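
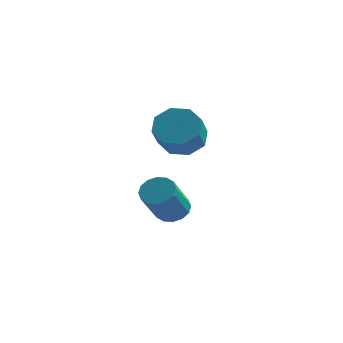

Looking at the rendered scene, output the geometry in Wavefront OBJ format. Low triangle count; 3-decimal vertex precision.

v -1.119 2.826 1.158
v -0.297 3.302 1.439
v 0.04 2.15 2.403
v -0.781 1.674 2.122
v -0.897 3.483 1.865
v -0.56 2.331 2.829
v -1.627 3.279 1.876
v -1.29 2.127 2.841
v -2.059 2.81 1.467
v -1.722 1.658 2.432
v -1.94 2.35 0.877
v -1.603 1.198 1.841
v -1.34 2.169 0.451
v -1.003 1.017 1.415
v -0.61 2.373 0.439
v -0.273 1.221 1.404
v -0.178 2.842 0.848
v 0.159 1.69 1.813
v -1.98 3.648 -3.081
v -1.218 3.579 -3.167
v -1.178 2.223 -1.725
v -1.94 2.292 -1.639
v -1.266 3.867 -2.895
v -1.225 2.511 -1.453
v -1.505 4.096 -2.673
v -1.464 2.74 -1.231
v -1.871 4.205 -2.561
v -1.831 2.849 -1.118
v -2.267 4.165 -2.587
v -2.226 2.809 -1.145
v -2.586 3.986 -2.746
v -2.545 2.63 -1.304
v -2.742 3.717 -2.995
v -2.702 2.361 -1.553
v -2.695 3.429 -3.267
v -2.654 2.073 -1.825
v -2.456 3.2 -3.489
v -2.415 1.844 -2.047
v -2.089 3.091 -3.602
v -2.049 1.735 -2.159
v -1.694 3.131 -3.575
v -1.653 1.775 -2.133
v -1.375 3.31 -3.416
v -1.334 1.954 -1.974
f 2 1 5
f 2 5 3
f 3 5 6
f 3 6 4
f 5 1 7
f 5 7 6
f 6 7 8
f 6 8 4
f 7 1 9
f 7 9 8
f 8 9 10
f 8 10 4
f 9 1 11
f 9 11 10
f 10 11 12
f 10 12 4
f 11 1 13
f 11 13 12
f 12 13 14
f 12 14 4
f 13 1 15
f 13 15 14
f 14 15 16
f 14 16 4
f 15 1 17
f 15 17 16
f 16 17 18
f 16 18 4
f 17 1 2
f 17 2 18
f 18 2 3
f 18 3 4
f 20 19 23
f 20 23 21
f 21 23 24
f 21 24 22
f 23 19 25
f 23 25 24
f 24 25 26
f 24 26 22
f 25 19 27
f 25 27 26
f 26 27 28
f 26 28 22
f 27 19 29
f 27 29 28
f 28 29 30
f 28 30 22
f 29 19 31
f 29 31 30
f 30 31 32
f 30 32 22
f 31 19 33
f 31 33 32
f 32 33 34
f 32 34 22
f 33 19 35
f 33 35 34
f 34 35 36
f 34 36 22
f 35 19 37
f 35 37 36
f 36 37 38
f 36 38 22
f 37 19 39
f 37 39 38
f 38 39 40
f 38 40 22
f 39 19 41
f 39 41 40
f 40 41 42
f 40 42 22
f 41 19 43
f 41 43 42
f 42 43 44
f 42 44 22
f 43 19 20
f 43 20 44
f 44 20 21
f 44 21 22



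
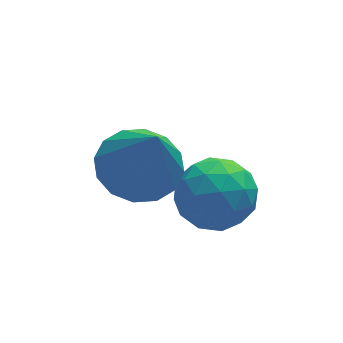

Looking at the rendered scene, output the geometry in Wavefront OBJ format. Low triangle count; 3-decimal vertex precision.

v -1.241 -1.883 -0.031
v -0.67 -1.883 0.587
v -0.79 -3.097 -0.447
v -0.219 -3.097 0.171
v -1.037 -3.172 0.353
v -1.315 -2.422 0.611
v -0.145 -2.558 -0.471
v -0.423 -1.808 -0.213
v 0.007 -2.3 0.315
v -0.544 -2.68 0.825
v -0.916 -2.3 -0.685
v -1.467 -2.68 -0.175
v -0.995 -1.776 0.315
v -0.465 -3.204 -0.175
v -0.946 -3.248 -0.067
v -0.61 -3.248 0.296
v -1.374 -2.093 0.329
v -1.039 -2.093 0.692
v -1.254 -2.851 0.554
v -0.421 -2.887 -0.552
v -0.086 -2.887 -0.189
v -0.85 -1.732 -0.156
v -0.514 -1.732 0.207
v -0.206 -2.129 -0.414
v -0.261 -2.021 0.518
v 0.004 -2.735 0.273
v 0.048 -2.419 -0.104
v -0.116 -1.977 0.048
v -0.585 -2.245 0.818
v -0.32 -2.959 0.573
v -0.801 -3.003 0.68
v -0.965 -2.561 0.831
v -0.187 -2.49 0.658
v -1.14 -2.021 -0.433
v -0.875 -2.735 -0.678
v -0.495 -2.419 -0.691
v -0.659 -1.977 -0.54
v -1.464 -2.245 -0.133
v -1.199 -2.959 -0.378
v -1.344 -3.003 0.092
v -1.508 -2.561 0.244
v -1.273 -2.49 -0.518
v -2.038 -1.946 0.801
v -1.376 -1.447 0.987
v -1.902 -2.714 2.379
v -1.729 -1.224 1.125
v -2.165 -1.195 1.177
v -2.567 -1.367 1.129
v -2.827 -1.694 0.992
v -2.876 -2.089 0.804
v -2.701 -2.446 0.616
v -2.348 -2.668 0.477
v -1.912 -2.698 0.425
v -1.51 -2.526 0.473
v -1.249 -2.198 0.61
v -1.2 -1.804 0.798
f 1 38 17
f 38 12 41
f 17 41 6
f 38 41 17
f 1 17 13
f 17 6 18
f 13 18 2
f 17 18 13
f 1 13 22
f 13 2 23
f 22 23 8
f 13 23 22
f 1 22 34
f 22 8 37
f 34 37 11
f 22 37 34
f 1 34 38
f 34 11 42
f 38 42 12
f 34 42 38
f 2 18 29
f 18 6 32
f 29 32 10
f 18 32 29
f 6 41 19
f 41 12 40
f 19 40 5
f 41 40 19
f 12 42 39
f 42 11 35
f 39 35 3
f 42 35 39
f 11 37 36
f 37 8 24
f 36 24 7
f 37 24 36
f 8 23 28
f 23 2 25
f 28 25 9
f 23 25 28
f 4 30 16
f 30 10 31
f 16 31 5
f 30 31 16
f 4 16 14
f 16 5 15
f 14 15 3
f 16 15 14
f 4 14 21
f 14 3 20
f 21 20 7
f 14 20 21
f 4 21 26
f 21 7 27
f 26 27 9
f 21 27 26
f 4 26 30
f 26 9 33
f 30 33 10
f 26 33 30
f 5 31 19
f 31 10 32
f 19 32 6
f 31 32 19
f 3 15 39
f 15 5 40
f 39 40 12
f 15 40 39
f 7 20 36
f 20 3 35
f 36 35 11
f 20 35 36
f 9 27 28
f 27 7 24
f 28 24 8
f 27 24 28
f 10 33 29
f 33 9 25
f 29 25 2
f 33 25 29
f 44 43 46
f 44 46 45
f 46 43 47
f 46 47 45
f 47 43 48
f 47 48 45
f 48 43 49
f 48 49 45
f 49 43 50
f 49 50 45
f 50 43 51
f 50 51 45
f 51 43 52
f 51 52 45
f 52 43 53
f 52 53 45
f 53 43 54
f 53 54 45
f 54 43 55
f 54 55 45
f 55 43 56
f 55 56 45
f 56 43 44
f 56 44 45



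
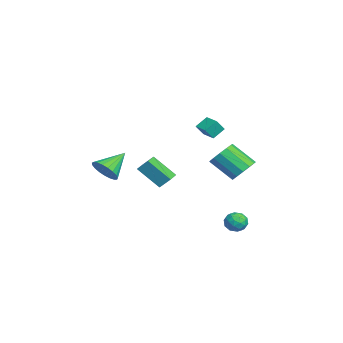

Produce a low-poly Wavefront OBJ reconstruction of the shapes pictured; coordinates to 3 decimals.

v -1.918 4.622 -1.519
v -1.132 4.914 -0.823
v -1.836 3.43 0.595
v -2.622 3.138 -0.101
v -1.617 5.268 -0.694
v -2.322 3.784 0.724
v -2.198 5.416 -0.827
v -2.903 3.932 0.591
v -2.69 5.312 -1.18
v -3.394 3.829 0.238
v -2.937 4.99 -1.641
v -3.641 3.506 -0.223
v -2.86 4.55 -2.062
v -3.564 3.066 -0.644
v -2.484 4.133 -2.312
v -3.188 2.649 -0.894
v -1.928 3.872 -2.309
v -2.633 2.388 -0.892
v -1.369 3.848 -2.056
v -2.074 2.364 -0.638
v -0.984 4.071 -1.632
v -1.689 2.587 -0.214
v -0.896 4.468 -1.172
v -1.6 2.984 0.246
v 0.654 1.764 2.804
v 0.255 2.5 3.455
v 1.645 2.325 2.776
v 1.247 3.061 3.427
v 0.973 1.239 3.593
v 0.575 1.975 4.244
v 1.965 1.8 3.565
v 1.566 2.536 4.216
v -2.188 -4.534 -1.432
v -1.253 -4.03 -1.146
v -3.292 -3.166 -0.228
v -1.375 -3.798 -1.521
v -1.637 -3.694 -1.88
v -1.995 -3.735 -2.163
v -2.386 -3.914 -2.318
v -2.743 -4.2 -2.321
v -3.004 -4.544 -2.169
v -3.124 -4.886 -1.89
v -3.082 -5.167 -1.532
v -2.885 -5.339 -1.157
v -2.568 -5.371 -0.828
v -2.185 -5.259 -0.605
v -1.803 -5.021 -0.524
v -1.487 -4.699 -0.6
v -1.292 -4.349 -0.82
v -1.622 -2.049 -0.682
v -1.369 -1.351 0.102
v -1.055 -0.617 -2.139
v -0.802 0.081 -1.355
v -0.538 -2.461 -0.665
v -0.285 -1.763 0.119
v 0.029 -1.029 -2.122
v 0.282 -0.331 -1.338
v 3.805 4.083 -3.18
v 4.254 4.147 -3.876
v 3.066 3.113 -3.744
v 3.515 3.177 -4.44
v 3.86 2.868 -3.751
v 4.317 3.467 -3.402
v 3.003 3.793 -4.218
v 3.46 4.392 -3.869
v 3.758 3.967 -4.518
v 4.287 3.395 -4.229
v 3.033 3.865 -3.391
v 3.562 3.293 -3.102
v 4.095 4.2 -3.478
v 3.225 3.06 -4.142
v 3.428 2.878 -3.736
v 3.692 2.916 -4.146
v 4.131 3.801 -3.2
v 4.395 3.838 -3.609
v 4.163 3.087 -3.535
v 2.925 3.422 -4.011
v 3.189 3.459 -4.42
v 3.628 4.344 -3.474
v 3.892 4.382 -3.884
v 3.157 4.173 -4.085
v 4.067 4.132 -4.265
v 3.632 3.561 -4.597
v 3.332 3.924 -4.466
v 3.601 4.276 -4.261
v 4.378 3.796 -4.095
v 3.943 3.226 -4.427
v 4.146 3.044 -4.021
v 4.415 3.397 -3.816
v 4.087 3.69 -4.472
v 3.377 4.034 -3.193
v 2.942 3.464 -3.525
v 2.905 3.863 -3.804
v 3.174 4.216 -3.599
v 3.688 3.699 -3.023
v 3.253 3.128 -3.355
v 3.719 2.984 -3.359
v 3.988 3.336 -3.154
v 3.233 3.57 -3.148
f 2 1 5
f 2 5 3
f 3 5 6
f 3 6 4
f 5 1 7
f 5 7 6
f 6 7 8
f 6 8 4
f 7 1 9
f 7 9 8
f 8 9 10
f 8 10 4
f 9 1 11
f 9 11 10
f 10 11 12
f 10 12 4
f 11 1 13
f 11 13 12
f 12 13 14
f 12 14 4
f 13 1 15
f 13 15 14
f 14 15 16
f 14 16 4
f 15 1 17
f 15 17 16
f 16 17 18
f 16 18 4
f 17 1 19
f 17 19 18
f 18 19 20
f 18 20 4
f 19 1 21
f 19 21 20
f 20 21 22
f 20 22 4
f 21 1 23
f 21 23 22
f 22 23 24
f 22 24 4
f 23 1 2
f 23 2 24
f 24 2 3
f 24 3 4
f 26 28 25
f 29 26 25
f 25 28 27
f 27 29 25
f 26 32 28
f 30 26 29
f 30 32 26
f 28 32 27
f 31 29 27
f 27 32 31
f 31 30 29
f 32 30 31
f 34 33 36
f 34 36 35
f 36 33 37
f 36 37 35
f 37 33 38
f 37 38 35
f 38 33 39
f 38 39 35
f 39 33 40
f 39 40 35
f 40 33 41
f 40 41 35
f 41 33 42
f 41 42 35
f 42 33 43
f 42 43 35
f 43 33 44
f 43 44 35
f 44 33 45
f 44 45 35
f 45 33 46
f 45 46 35
f 46 33 47
f 46 47 35
f 47 33 48
f 47 48 35
f 48 33 49
f 48 49 35
f 49 33 34
f 49 34 35
f 51 53 50
f 54 51 50
f 50 53 52
f 52 54 50
f 51 57 53
f 55 51 54
f 55 57 51
f 53 57 52
f 56 54 52
f 52 57 56
f 56 55 54
f 57 55 56
f 58 95 74
f 95 69 98
f 74 98 63
f 95 98 74
f 58 74 70
f 74 63 75
f 70 75 59
f 74 75 70
f 58 70 79
f 70 59 80
f 79 80 65
f 70 80 79
f 58 79 91
f 79 65 94
f 91 94 68
f 79 94 91
f 58 91 95
f 91 68 99
f 95 99 69
f 91 99 95
f 59 75 86
f 75 63 89
f 86 89 67
f 75 89 86
f 63 98 76
f 98 69 97
f 76 97 62
f 98 97 76
f 69 99 96
f 99 68 92
f 96 92 60
f 99 92 96
f 68 94 93
f 94 65 81
f 93 81 64
f 94 81 93
f 65 80 85
f 80 59 82
f 85 82 66
f 80 82 85
f 61 87 73
f 87 67 88
f 73 88 62
f 87 88 73
f 61 73 71
f 73 62 72
f 71 72 60
f 73 72 71
f 61 71 78
f 71 60 77
f 78 77 64
f 71 77 78
f 61 78 83
f 78 64 84
f 83 84 66
f 78 84 83
f 61 83 87
f 83 66 90
f 87 90 67
f 83 90 87
f 62 88 76
f 88 67 89
f 76 89 63
f 88 89 76
f 60 72 96
f 72 62 97
f 96 97 69
f 72 97 96
f 64 77 93
f 77 60 92
f 93 92 68
f 77 92 93
f 66 84 85
f 84 64 81
f 85 81 65
f 84 81 85
f 67 90 86
f 90 66 82
f 86 82 59
f 90 82 86



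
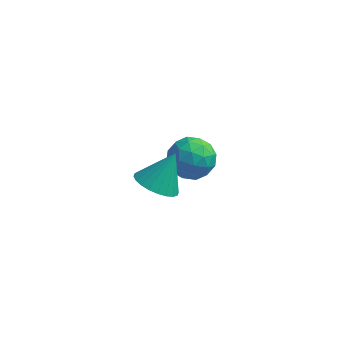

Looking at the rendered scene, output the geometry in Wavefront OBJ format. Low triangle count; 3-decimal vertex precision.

v 0.43 3.212 -2.1
v 0.807 2.563 -2.806
v -0.027 1.917 -1.154
v 0.35 1.268 -1.86
v 0.99 1.856 -1.307
v 1.273 2.656 -1.892
v -0.493 1.824 -2.068
v -0.21 2.624 -2.653
v 0.236 1.705 -2.787
v 1.153 1.725 -2.316
v -0.373 2.755 -1.644
v 0.544 2.775 -1.173
v 0.659 3.001 -2.536
v 0.121 1.479 -1.424
v 0.498 1.825 -1.099
v 0.719 1.443 -1.514
v 0.933 3.056 -1.998
v 1.154 2.674 -2.414
v 1.262 2.259 -1.532
v -0.374 1.806 -1.546
v -0.153 1.424 -1.962
v 0.061 3.037 -2.446
v 0.282 2.655 -2.861
v -0.482 2.221 -2.428
v 0.545 2.115 -2.94
v 0.276 1.354 -2.384
v -0.219 1.681 -2.506
v -0.053 2.151 -2.85
v 1.084 2.127 -2.663
v 0.815 1.366 -2.107
v 1.191 1.711 -1.782
v 1.357 2.182 -2.126
v 0.748 1.623 -2.652
v -0.035 3.114 -1.853
v -0.304 2.353 -1.297
v -0.577 2.298 -1.834
v -0.411 2.769 -2.178
v 0.504 3.126 -1.576
v 0.235 2.365 -1.02
v 0.833 2.329 -1.11
v 0.999 2.799 -1.454
v 0.032 2.857 -1.308
v 0.319 -2.254 1.163
v 0.685 -1.623 0.637
v 0.821 -1.486 2.437
v 0.363 -1.492 0.686
v 0.034 -1.478 0.807
v -0.252 -1.582 0.983
v -0.451 -1.789 1.186
v -0.533 -2.066 1.385
v -0.485 -2.372 1.551
v -0.314 -2.66 1.658
v -0.048 -2.886 1.689
v 0.275 -3.016 1.64
v 0.604 -3.03 1.519
v 0.89 -2.926 1.344
v 1.089 -2.72 1.141
v 1.17 -2.443 0.941
v 1.122 -2.137 0.775
v 0.952 -1.849 0.669
f 1 38 17
f 38 12 41
f 17 41 6
f 38 41 17
f 1 17 13
f 17 6 18
f 13 18 2
f 17 18 13
f 1 13 22
f 13 2 23
f 22 23 8
f 13 23 22
f 1 22 34
f 22 8 37
f 34 37 11
f 22 37 34
f 1 34 38
f 34 11 42
f 38 42 12
f 34 42 38
f 2 18 29
f 18 6 32
f 29 32 10
f 18 32 29
f 6 41 19
f 41 12 40
f 19 40 5
f 41 40 19
f 12 42 39
f 42 11 35
f 39 35 3
f 42 35 39
f 11 37 36
f 37 8 24
f 36 24 7
f 37 24 36
f 8 23 28
f 23 2 25
f 28 25 9
f 23 25 28
f 4 30 16
f 30 10 31
f 16 31 5
f 30 31 16
f 4 16 14
f 16 5 15
f 14 15 3
f 16 15 14
f 4 14 21
f 14 3 20
f 21 20 7
f 14 20 21
f 4 21 26
f 21 7 27
f 26 27 9
f 21 27 26
f 4 26 30
f 26 9 33
f 30 33 10
f 26 33 30
f 5 31 19
f 31 10 32
f 19 32 6
f 31 32 19
f 3 15 39
f 15 5 40
f 39 40 12
f 15 40 39
f 7 20 36
f 20 3 35
f 36 35 11
f 20 35 36
f 9 27 28
f 27 7 24
f 28 24 8
f 27 24 28
f 10 33 29
f 33 9 25
f 29 25 2
f 33 25 29
f 44 43 46
f 44 46 45
f 46 43 47
f 46 47 45
f 47 43 48
f 47 48 45
f 48 43 49
f 48 49 45
f 49 43 50
f 49 50 45
f 50 43 51
f 50 51 45
f 51 43 52
f 51 52 45
f 52 43 53
f 52 53 45
f 53 43 54
f 53 54 45
f 54 43 55
f 54 55 45
f 55 43 56
f 55 56 45
f 56 43 57
f 56 57 45
f 57 43 58
f 57 58 45
f 58 43 59
f 58 59 45
f 59 43 60
f 59 60 45
f 60 43 44
f 60 44 45



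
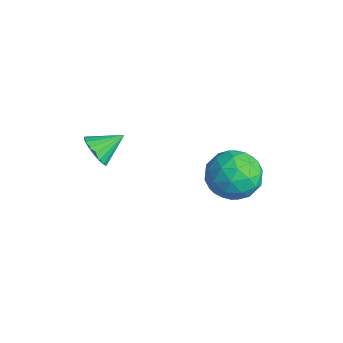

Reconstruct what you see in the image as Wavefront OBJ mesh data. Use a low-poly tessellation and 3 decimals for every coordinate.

v 2.608 1.101 -2.472
v 3.124 1.643 -3.435
v 4.276 1.337 -1.445
v 4.792 1.879 -2.408
v 3.894 2.439 -1.802
v 2.863 2.293 -2.436
v 4.537 0.687 -2.444
v 3.506 0.541 -3.078
v 4.316 1.387 -3.417
v 3.919 2.47 -3.021
v 3.481 0.51 -1.859
v 3.084 1.593 -1.463
v 2.719 1.352 -3.044
v 4.681 1.628 -1.836
v 4.153 1.958 -1.48
v 4.456 2.276 -2.046
v 2.566 1.734 -2.457
v 2.869 2.052 -3.023
v 3.322 2.52 -2.063
v 4.531 0.928 -1.857
v 4.834 1.246 -2.423
v 2.944 0.704 -2.834
v 3.247 1.022 -3.4
v 4.078 0.46 -2.817
v 3.723 1.52 -3.599
v 4.704 1.658 -2.996
v 4.554 0.957 -3.017
v 3.948 0.872 -3.39
v 3.49 2.156 -3.366
v 4.471 2.295 -2.762
v 3.943 2.624 -2.406
v 3.337 2.538 -2.779
v 4.191 2.006 -3.356
v 2.929 0.685 -2.118
v 3.91 0.824 -1.514
v 4.063 0.442 -2.101
v 3.457 0.356 -2.474
v 2.696 1.322 -1.884
v 3.677 1.46 -1.281
v 3.452 2.108 -1.49
v 2.846 2.023 -1.863
v 3.209 0.974 -1.524
v 1.73 -3.436 -0.535
v 2.296 -3.75 -0.101
v 1.87 -2.284 0.115
v 2.47 -3.619 -0.371
v 2.497 -3.451 -0.674
v 2.373 -3.28 -0.949
v 2.121 -3.141 -1.142
v 1.791 -3.059 -1.215
v 1.45 -3.052 -1.154
v 1.164 -3.121 -0.97
v 0.99 -3.253 -0.7
v 0.962 -3.42 -0.397
v 1.087 -3.591 -0.122
v 1.339 -3.731 0.072
v 1.668 -3.813 0.145
v 2.01 -3.819 0.083
f 1 38 17
f 38 12 41
f 17 41 6
f 38 41 17
f 1 17 13
f 17 6 18
f 13 18 2
f 17 18 13
f 1 13 22
f 13 2 23
f 22 23 8
f 13 23 22
f 1 22 34
f 22 8 37
f 34 37 11
f 22 37 34
f 1 34 38
f 34 11 42
f 38 42 12
f 34 42 38
f 2 18 29
f 18 6 32
f 29 32 10
f 18 32 29
f 6 41 19
f 41 12 40
f 19 40 5
f 41 40 19
f 12 42 39
f 42 11 35
f 39 35 3
f 42 35 39
f 11 37 36
f 37 8 24
f 36 24 7
f 37 24 36
f 8 23 28
f 23 2 25
f 28 25 9
f 23 25 28
f 4 30 16
f 30 10 31
f 16 31 5
f 30 31 16
f 4 16 14
f 16 5 15
f 14 15 3
f 16 15 14
f 4 14 21
f 14 3 20
f 21 20 7
f 14 20 21
f 4 21 26
f 21 7 27
f 26 27 9
f 21 27 26
f 4 26 30
f 26 9 33
f 30 33 10
f 26 33 30
f 5 31 19
f 31 10 32
f 19 32 6
f 31 32 19
f 3 15 39
f 15 5 40
f 39 40 12
f 15 40 39
f 7 20 36
f 20 3 35
f 36 35 11
f 20 35 36
f 9 27 28
f 27 7 24
f 28 24 8
f 27 24 28
f 10 33 29
f 33 9 25
f 29 25 2
f 33 25 29
f 44 43 46
f 44 46 45
f 46 43 47
f 46 47 45
f 47 43 48
f 47 48 45
f 48 43 49
f 48 49 45
f 49 43 50
f 49 50 45
f 50 43 51
f 50 51 45
f 51 43 52
f 51 52 45
f 52 43 53
f 52 53 45
f 53 43 54
f 53 54 45
f 54 43 55
f 54 55 45
f 55 43 56
f 55 56 45
f 56 43 57
f 56 57 45
f 57 43 58
f 57 58 45
f 58 43 44
f 58 44 45



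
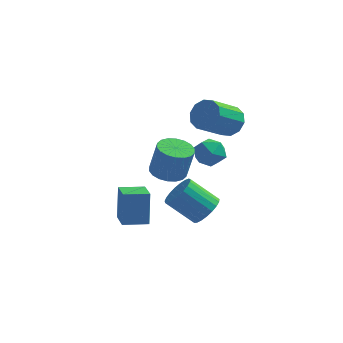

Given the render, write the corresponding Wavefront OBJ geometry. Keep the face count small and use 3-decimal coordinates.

v 1.972 -1.3 -1.022
v 2.546 -0.892 -0.355
v 1.062 -0.871 0.909
v 0.488 -1.28 0.242
v 2.391 -0.569 -0.542
v 0.907 -0.549 0.722
v 2.164 -0.373 -0.812
v 0.68 -0.353 0.453
v 1.904 -0.337 -1.118
v 0.42 -0.317 0.147
v 1.656 -0.468 -1.407
v 0.171 -0.448 -0.143
v 1.462 -0.743 -1.63
v -0.022 -0.722 -0.366
v 1.356 -1.114 -1.748
v -0.128 -1.093 -0.484
v 1.357 -1.517 -1.74
v -0.127 -1.497 -0.476
v 1.465 -1.883 -1.609
v -0.02 -1.862 -0.344
v 1.66 -2.148 -1.375
v 0.175 -2.127 -0.111
v 1.909 -2.266 -1.081
v 0.424 -2.246 0.183
v 2.169 -2.218 -0.777
v 0.684 -2.197 0.488
v 2.395 -2.011 -0.515
v 0.911 -1.99 0.75
v 2.548 -1.68 -0.34
v 1.063 -1.66 0.924
v 2.601 -1.285 -0.284
v 1.117 -1.264 0.98
v -2.319 -1.612 -2.536
v -2.397 -0.998 -0.666
v -2.918 -0.22 -3.018
v -2.996 0.394 -1.148
v -1.024 -1.094 -2.652
v -1.102 -0.48 -0.782
v -1.623 0.298 -3.134
v -1.701 0.912 -1.264
v 0.165 -2.081 2.173
v 1.019 -1.685 1.982
v 1.428 -1.704 3.776
v 0.575 -2.099 3.967
v 0.768 -1.345 2.043
v 1.177 -1.363 3.837
v 0.397 -1.15 2.13
v 0.807 -1.169 3.924
v -0.019 -1.14 2.225
v 0.391 -1.159 4.019
v -0.399 -1.316 2.31
v 0.011 -1.335 4.104
v -0.667 -1.643 2.368
v -0.258 -1.662 4.161
v -0.77 -2.058 2.387
v -0.361 -2.076 4.181
v -0.688 -2.476 2.364
v -0.279 -2.495 4.158
v -0.437 -2.817 2.303
v -0.028 -2.835 4.097
v -0.067 -3.011 2.216
v 0.343 -3.03 4.01
v 0.349 -3.021 2.121
v 0.759 -3.04 3.915
v 0.729 -2.845 2.036
v 1.139 -2.864 3.83
v 0.998 -2.518 1.979
v 1.407 -2.537 3.772
v 1.101 -2.104 1.959
v 1.51 -2.122 3.753
v 0.952 0.375 2.434
v 1.569 0.919 1.923
v 2.111 -0.619 2.777
v 2.728 -0.075 2.266
v 2.364 0.258 3.098
v 1.648 0.872 2.886
v 2.032 -0.572 1.814
v 1.316 0.042 1.602
v 2.236 0.333 1.54
v 2.441 0.846 2.334
v 1.239 -0.546 2.366
v 1.444 -0.033 3.16
v 2.417 2.392 3.347
v 3.135 2.423 3.998
v 2.102 1.079 5.203
v 1.383 1.048 4.553
v 2.741 2.852 4.137
v 1.708 1.508 5.343
v 2.222 3.105 3.975
v 1.189 1.761 5.181
v 1.778 3.086 3.573
v 0.745 1.742 4.779
v 1.577 2.802 3.085
v 0.544 1.458 4.291
v 1.698 2.361 2.697
v 0.665 1.017 3.902
v 2.092 1.932 2.557
v 1.059 0.588 3.763
v 2.611 1.679 2.719
v 1.578 0.335 3.925
v 3.055 1.698 3.121
v 2.022 0.354 4.327
v 3.256 1.982 3.609
v 2.223 0.638 4.815
f 2 1 5
f 2 5 3
f 3 5 6
f 3 6 4
f 5 1 7
f 5 7 6
f 6 7 8
f 6 8 4
f 7 1 9
f 7 9 8
f 8 9 10
f 8 10 4
f 9 1 11
f 9 11 10
f 10 11 12
f 10 12 4
f 11 1 13
f 11 13 12
f 12 13 14
f 12 14 4
f 13 1 15
f 13 15 14
f 14 15 16
f 14 16 4
f 15 1 17
f 15 17 16
f 16 17 18
f 16 18 4
f 17 1 19
f 17 19 18
f 18 19 20
f 18 20 4
f 19 1 21
f 19 21 20
f 20 21 22
f 20 22 4
f 21 1 23
f 21 23 22
f 22 23 24
f 22 24 4
f 23 1 25
f 23 25 24
f 24 25 26
f 24 26 4
f 25 1 27
f 25 27 26
f 26 27 28
f 26 28 4
f 27 1 29
f 27 29 28
f 28 29 30
f 28 30 4
f 29 1 31
f 29 31 30
f 30 31 32
f 30 32 4
f 31 1 2
f 31 2 32
f 32 2 3
f 32 3 4
f 34 36 33
f 37 34 33
f 33 36 35
f 35 37 33
f 34 40 36
f 38 34 37
f 38 40 34
f 36 40 35
f 39 37 35
f 35 40 39
f 39 38 37
f 40 38 39
f 42 41 45
f 42 45 43
f 43 45 46
f 43 46 44
f 45 41 47
f 45 47 46
f 46 47 48
f 46 48 44
f 47 41 49
f 47 49 48
f 48 49 50
f 48 50 44
f 49 41 51
f 49 51 50
f 50 51 52
f 50 52 44
f 51 41 53
f 51 53 52
f 52 53 54
f 52 54 44
f 53 41 55
f 53 55 54
f 54 55 56
f 54 56 44
f 55 41 57
f 55 57 56
f 56 57 58
f 56 58 44
f 57 41 59
f 57 59 58
f 58 59 60
f 58 60 44
f 59 41 61
f 59 61 60
f 60 61 62
f 60 62 44
f 61 41 63
f 61 63 62
f 62 63 64
f 62 64 44
f 63 41 65
f 63 65 64
f 64 65 66
f 64 66 44
f 65 41 67
f 65 67 66
f 66 67 68
f 66 68 44
f 67 41 69
f 67 69 68
f 68 69 70
f 68 70 44
f 69 41 42
f 69 42 70
f 70 42 43
f 70 43 44
f 71 82 76
f 71 76 72
f 71 72 78
f 71 78 81
f 71 81 82
f 72 76 80
f 76 82 75
f 82 81 73
f 81 78 77
f 78 72 79
f 74 80 75
f 74 75 73
f 74 73 77
f 74 77 79
f 74 79 80
f 75 80 76
f 73 75 82
f 77 73 81
f 79 77 78
f 80 79 72
f 84 83 87
f 84 87 85
f 85 87 88
f 85 88 86
f 87 83 89
f 87 89 88
f 88 89 90
f 88 90 86
f 89 83 91
f 89 91 90
f 90 91 92
f 90 92 86
f 91 83 93
f 91 93 92
f 92 93 94
f 92 94 86
f 93 83 95
f 93 95 94
f 94 95 96
f 94 96 86
f 95 83 97
f 95 97 96
f 96 97 98
f 96 98 86
f 97 83 99
f 97 99 98
f 98 99 100
f 98 100 86
f 99 83 101
f 99 101 100
f 100 101 102
f 100 102 86
f 101 83 103
f 101 103 102
f 102 103 104
f 102 104 86
f 103 83 84
f 103 84 104
f 104 84 85
f 104 85 86



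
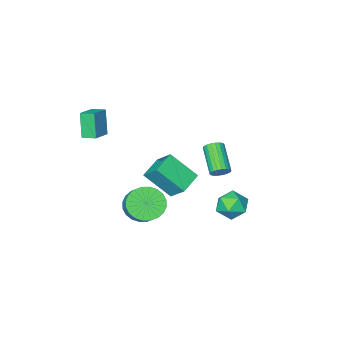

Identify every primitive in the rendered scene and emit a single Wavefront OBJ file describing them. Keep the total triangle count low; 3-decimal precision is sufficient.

v 2.08 1.337 1.074
v 1.953 2.321 2.018
v 1.193 2.47 -0.227
v 1.066 3.454 0.717
v 3.274 1.846 0.703
v 3.147 2.83 1.647
v 2.387 2.979 -0.598
v 2.26 3.963 0.346
v 1.348 -1.128 -4.355
v 2.208 -0.893 -4.982
v 2.592 0.023 -4.112
v 1.732 -0.212 -3.485
v 1.917 -0.624 -5.136
v 2.301 0.292 -4.267
v 1.539 -0.432 -5.172
v 1.923 0.484 -4.302
v 1.132 -0.346 -5.083
v 1.516 0.57 -4.213
v 0.758 -0.379 -4.883
v 1.142 0.537 -4.013
v 0.474 -0.526 -4.603
v 0.858 0.39 -3.733
v 0.323 -0.764 -4.285
v 0.707 0.151 -3.415
v 0.328 -1.058 -3.978
v 0.712 -0.143 -3.108
v 0.488 -1.363 -3.728
v 0.872 -0.447 -2.858
v 0.779 -1.632 -3.573
v 1.163 -0.716 -2.704
v 1.157 -1.824 -3.538
v 1.541 -0.908 -2.668
v 1.564 -1.91 -3.627
v 1.948 -0.994 -2.757
v 1.938 -1.877 -3.827
v 2.322 -0.961 -2.957
v 2.222 -1.73 -4.107
v 2.606 -0.814 -3.237
v 2.373 -1.491 -4.425
v 2.757 -0.576 -3.555
v 2.368 -1.197 -4.732
v 2.752 -0.282 -3.862
v -1.117 3.405 -3.729
v -0.633 2.707 -3.266
v -2.327 3.213 -2.754
v -1.843 2.515 -2.291
v -1.548 3.434 -2.224
v -0.8 3.552 -2.826
v -2.16 2.368 -3.194
v -1.412 2.486 -3.796
v -1.278 2.066 -2.935
v -0.9 2.725 -2.336
v -2.06 3.195 -3.684
v -1.682 3.854 -3.085
v 2.339 -4.278 -0.061
v 2.059 -4.838 1.433
v 1.902 -3.572 0.122
v 1.622 -4.132 1.616
v 3.398 -3.728 0.344
v 3.118 -4.288 1.838
v 2.961 -3.022 0.527
v 2.681 -3.582 2.021
v -2.908 0.001 -2.849
v -2.417 0.036 -2.523
v -3.002 -1.406 -1.486
v -3.492 -1.441 -1.811
v -2.57 0.185 -2.402
v -3.154 -1.257 -1.364
v -2.781 0.303 -2.358
v -3.365 -1.139 -1.321
v -3.014 0.368 -2.399
v -3.598 -1.074 -1.361
v -3.228 0.369 -2.517
v -3.813 -1.073 -1.48
v -3.388 0.307 -2.693
v -3.972 -1.135 -1.656
v -3.464 0.192 -2.896
v -4.048 -1.25 -1.859
v -3.444 0.044 -3.091
v -4.029 -1.398 -2.054
v -3.331 -0.111 -3.244
v -3.916 -1.553 -2.206
v -3.145 -0.247 -3.328
v -3.73 -1.689 -2.291
v -2.918 -0.341 -3.33
v -3.503 -1.783 -2.292
v -2.69 -0.375 -3.248
v -3.274 -1.817 -2.211
v -2.498 -0.344 -3.097
v -3.083 -1.786 -2.06
v -2.378 -0.253 -2.903
v -2.963 -1.695 -1.866
v -2.349 -0.119 -2.7
v -2.934 -1.561 -1.663
f 2 4 1
f 5 2 1
f 1 4 3
f 3 5 1
f 2 8 4
f 6 2 5
f 6 8 2
f 4 8 3
f 7 5 3
f 3 8 7
f 7 6 5
f 8 6 7
f 10 9 13
f 10 13 11
f 11 13 14
f 11 14 12
f 13 9 15
f 13 15 14
f 14 15 16
f 14 16 12
f 15 9 17
f 15 17 16
f 16 17 18
f 16 18 12
f 17 9 19
f 17 19 18
f 18 19 20
f 18 20 12
f 19 9 21
f 19 21 20
f 20 21 22
f 20 22 12
f 21 9 23
f 21 23 22
f 22 23 24
f 22 24 12
f 23 9 25
f 23 25 24
f 24 25 26
f 24 26 12
f 25 9 27
f 25 27 26
f 26 27 28
f 26 28 12
f 27 9 29
f 27 29 28
f 28 29 30
f 28 30 12
f 29 9 31
f 29 31 30
f 30 31 32
f 30 32 12
f 31 9 33
f 31 33 32
f 32 33 34
f 32 34 12
f 33 9 35
f 33 35 34
f 34 35 36
f 34 36 12
f 35 9 37
f 35 37 36
f 36 37 38
f 36 38 12
f 37 9 39
f 37 39 38
f 38 39 40
f 38 40 12
f 39 9 41
f 39 41 40
f 40 41 42
f 40 42 12
f 41 9 10
f 41 10 42
f 42 10 11
f 42 11 12
f 43 54 48
f 43 48 44
f 43 44 50
f 43 50 53
f 43 53 54
f 44 48 52
f 48 54 47
f 54 53 45
f 53 50 49
f 50 44 51
f 46 52 47
f 46 47 45
f 46 45 49
f 46 49 51
f 46 51 52
f 47 52 48
f 45 47 54
f 49 45 53
f 51 49 50
f 52 51 44
f 56 58 55
f 59 56 55
f 55 58 57
f 57 59 55
f 56 62 58
f 60 56 59
f 60 62 56
f 58 62 57
f 61 59 57
f 57 62 61
f 61 60 59
f 62 60 61
f 64 63 67
f 64 67 65
f 65 67 68
f 65 68 66
f 67 63 69
f 67 69 68
f 68 69 70
f 68 70 66
f 69 63 71
f 69 71 70
f 70 71 72
f 70 72 66
f 71 63 73
f 71 73 72
f 72 73 74
f 72 74 66
f 73 63 75
f 73 75 74
f 74 75 76
f 74 76 66
f 75 63 77
f 75 77 76
f 76 77 78
f 76 78 66
f 77 63 79
f 77 79 78
f 78 79 80
f 78 80 66
f 79 63 81
f 79 81 80
f 80 81 82
f 80 82 66
f 81 63 83
f 81 83 82
f 82 83 84
f 82 84 66
f 83 63 85
f 83 85 84
f 84 85 86
f 84 86 66
f 85 63 87
f 85 87 86
f 86 87 88
f 86 88 66
f 87 63 89
f 87 89 88
f 88 89 90
f 88 90 66
f 89 63 91
f 89 91 90
f 90 91 92
f 90 92 66
f 91 63 93
f 91 93 92
f 92 93 94
f 92 94 66
f 93 63 64
f 93 64 94
f 94 64 65
f 94 65 66



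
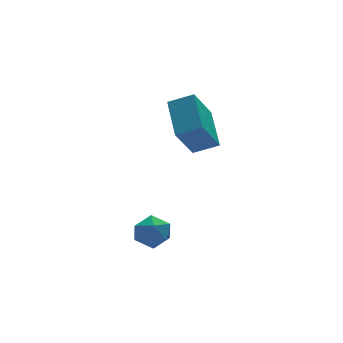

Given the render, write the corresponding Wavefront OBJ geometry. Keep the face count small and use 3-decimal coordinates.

v -2.224 1.719 -3.997
v -1.849 1.774 -3.429
v -2.811 0.906 -3.531
v -2.436 0.961 -2.963
v -2.869 1.461 -3.137
v -2.506 1.963 -3.425
v -2.154 0.717 -3.535
v -1.791 1.219 -3.823
v -1.806 1.155 -3.143
v -2.247 1.615 -2.897
v -2.413 1.065 -4.063
v -2.854 1.525 -3.817
v -0.368 1.907 0.474
v -0.021 3.302 1.221
v -1.129 2.293 0.105
v -0.782 3.688 0.853
v 0.442 2.352 -0.733
v 0.789 3.747 0.015
v -0.319 2.738 -1.101
v 0.028 4.133 -0.354
f 1 12 6
f 1 6 2
f 1 2 8
f 1 8 11
f 1 11 12
f 2 6 10
f 6 12 5
f 12 11 3
f 11 8 7
f 8 2 9
f 4 10 5
f 4 5 3
f 4 3 7
f 4 7 9
f 4 9 10
f 5 10 6
f 3 5 12
f 7 3 11
f 9 7 8
f 10 9 2
f 14 16 13
f 17 14 13
f 13 16 15
f 15 17 13
f 14 20 16
f 18 14 17
f 18 20 14
f 16 20 15
f 19 17 15
f 15 20 19
f 19 18 17
f 20 18 19



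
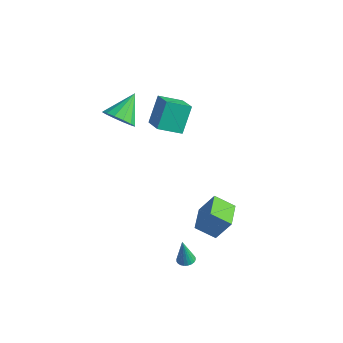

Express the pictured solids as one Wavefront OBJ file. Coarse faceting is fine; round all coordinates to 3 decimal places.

v -3.365 -1.505 2.395
v -2.384 -1.264 2.257
v -3.575 -0.015 3.505
v -2.642 -1.013 1.871
v -3.094 -0.894 1.625
v -3.618 -0.939 1.586
v -4.075 -1.135 1.764
v -4.341 -1.431 2.11
v -4.346 -1.747 2.534
v -4.088 -1.998 2.92
v -3.636 -2.117 3.166
v -3.112 -2.072 3.205
v -2.655 -1.875 3.027
v -2.388 -1.58 2.68
v 3.644 -3.744 -3.513
v 4.142 -3.652 -3.452
v 3.476 -3.856 -1.967
v 4.068 -3.467 -3.447
v 3.929 -3.325 -3.452
v 3.747 -3.246 -3.466
v 3.549 -3.244 -3.488
v 3.365 -3.317 -3.513
v 3.225 -3.455 -3.538
v 3.148 -3.638 -3.56
v 3.147 -3.836 -3.574
v 3.221 -4.021 -3.58
v 3.36 -4.163 -3.575
v 3.542 -4.241 -3.561
v 3.74 -4.244 -3.539
v 3.923 -4.171 -3.514
v 4.064 -4.033 -3.488
v 4.141 -3.85 -3.467
v 3.064 -0.47 -2.942
v 2.116 -1.085 -2.241
v 3.707 0.039 -1.627
v 2.759 -0.576 -0.926
v 3.981 -1.804 -2.874
v 3.033 -2.419 -2.173
v 4.624 -1.295 -1.559
v 3.676 -1.91 -0.858
v -1.903 -0.049 1.474
v -2.189 1.005 2.942
v -3.218 0.647 0.717
v -3.505 1.701 2.185
v -1.015 0.999 0.895
v -1.302 2.053 2.363
v -2.331 1.695 0.138
v -2.617 2.749 1.606
f 2 1 4
f 2 4 3
f 4 1 5
f 4 5 3
f 5 1 6
f 5 6 3
f 6 1 7
f 6 7 3
f 7 1 8
f 7 8 3
f 8 1 9
f 8 9 3
f 9 1 10
f 9 10 3
f 10 1 11
f 10 11 3
f 11 1 12
f 11 12 3
f 12 1 13
f 12 13 3
f 13 1 14
f 13 14 3
f 14 1 2
f 14 2 3
f 16 15 18
f 16 18 17
f 18 15 19
f 18 19 17
f 19 15 20
f 19 20 17
f 20 15 21
f 20 21 17
f 21 15 22
f 21 22 17
f 22 15 23
f 22 23 17
f 23 15 24
f 23 24 17
f 24 15 25
f 24 25 17
f 25 15 26
f 25 26 17
f 26 15 27
f 26 27 17
f 27 15 28
f 27 28 17
f 28 15 29
f 28 29 17
f 29 15 30
f 29 30 17
f 30 15 31
f 30 31 17
f 31 15 32
f 31 32 17
f 32 15 16
f 32 16 17
f 34 36 33
f 37 34 33
f 33 36 35
f 35 37 33
f 34 40 36
f 38 34 37
f 38 40 34
f 36 40 35
f 39 37 35
f 35 40 39
f 39 38 37
f 40 38 39
f 42 44 41
f 45 42 41
f 41 44 43
f 43 45 41
f 42 48 44
f 46 42 45
f 46 48 42
f 44 48 43
f 47 45 43
f 43 48 47
f 47 46 45
f 48 46 47



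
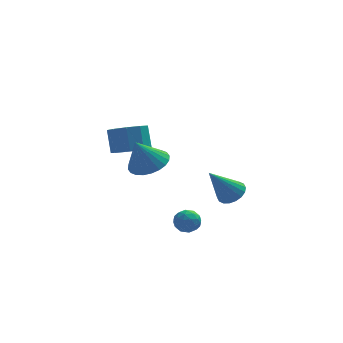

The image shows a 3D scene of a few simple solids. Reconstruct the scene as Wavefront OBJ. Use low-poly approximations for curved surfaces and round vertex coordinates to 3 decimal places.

v -1.299 -1.91 -2.829
v -0.649 -2.209 -2.814
v -1.731 -2.871 -3.306
v -1.081 -3.17 -3.291
v -1.433 -3.049 -2.68
v -1.166 -2.455 -2.386
v -1.214 -2.625 -3.734
v -0.947 -2.031 -3.44
v -0.597 -2.65 -3.374
v -0.732 -2.913 -2.723
v -1.648 -2.167 -3.397
v -1.783 -2.43 -2.746
v -0.936 -1.975 -2.78
v -1.444 -3.105 -3.34
v -1.65 -3.034 -2.981
v -1.269 -3.21 -2.973
v -1.24 -2.12 -2.528
v -0.858 -2.295 -2.519
v -1.318 -2.79 -2.441
v -1.522 -2.785 -3.601
v -1.14 -2.96 -3.592
v -1.111 -1.87 -3.147
v -0.73 -2.046 -3.139
v -1.062 -2.29 -3.679
v -0.524 -2.41 -3.1
v -0.777 -2.975 -3.381
v -0.856 -2.655 -3.641
v -0.699 -2.305 -3.468
v -0.603 -2.564 -2.717
v -0.857 -3.13 -2.998
v -1.063 -3.059 -2.639
v -0.907 -2.709 -2.465
v -0.572 -2.824 -3.046
v -1.523 -1.95 -3.122
v -1.777 -2.516 -3.403
v -1.473 -2.371 -3.655
v -1.317 -2.021 -3.481
v -1.603 -2.105 -2.739
v -1.856 -2.67 -3.02
v -1.681 -2.775 -2.652
v -1.524 -2.425 -2.479
v -1.808 -2.256 -3.074
v -3.531 1.608 -0.379
v -2.598 2.002 -0.499
v -2.735 2.705 0.739
v -3.669 2.312 0.859
v -3.073 2.421 -0.79
v -3.211 3.125 0.447
v -3.763 2.46 -0.889
v -3.9 3.164 0.348
v -4.344 2.101 -0.749
v -4.481 2.804 0.488
v -4.545 1.511 -0.436
v -4.682 2.214 0.801
v -4.272 0.966 -0.096
v -4.409 1.67 1.141
v -3.652 0.722 0.112
v -3.789 1.426 1.349
v -2.976 0.893 0.09
v -3.113 1.596 1.327
v -2.559 1.398 -0.151
v -2.697 2.102 1.086
v 0.893 -2.481 -1.249
v 1.547 -2.632 -0.852
v -0.233 -2.999 0.409
v 1.492 -2.296 -0.785
v 1.318 -1.997 -0.809
v 1.06 -1.793 -0.921
v 0.768 -1.726 -1.098
v 0.502 -1.808 -1.304
v 0.313 -2.024 -1.5
v 0.239 -2.33 -1.646
v 0.294 -2.666 -1.713
v 0.468 -2.965 -1.689
v 0.726 -3.169 -1.577
v 1.017 -3.236 -1.4
v 1.284 -3.154 -1.194
v 1.473 -2.938 -0.998
v -3.078 -3.791 1.66
v -2.178 -4.189 1.966
v -3.702 -4.069 3.14
v -2.128 -3.801 2.059
v -2.223 -3.412 2.092
v -2.448 -3.08 2.059
v -2.769 -2.857 1.966
v -3.137 -2.776 1.826
v -3.495 -2.85 1.66
v -3.791 -3.067 1.495
v -3.977 -3.394 1.355
v -4.027 -3.781 1.261
v -3.932 -4.17 1.228
v -3.707 -4.502 1.261
v -3.386 -4.725 1.354
v -3.019 -4.806 1.495
v -2.66 -4.733 1.66
v -2.364 -4.516 1.825
f 1 38 17
f 38 12 41
f 17 41 6
f 38 41 17
f 1 17 13
f 17 6 18
f 13 18 2
f 17 18 13
f 1 13 22
f 13 2 23
f 22 23 8
f 13 23 22
f 1 22 34
f 22 8 37
f 34 37 11
f 22 37 34
f 1 34 38
f 34 11 42
f 38 42 12
f 34 42 38
f 2 18 29
f 18 6 32
f 29 32 10
f 18 32 29
f 6 41 19
f 41 12 40
f 19 40 5
f 41 40 19
f 12 42 39
f 42 11 35
f 39 35 3
f 42 35 39
f 11 37 36
f 37 8 24
f 36 24 7
f 37 24 36
f 8 23 28
f 23 2 25
f 28 25 9
f 23 25 28
f 4 30 16
f 30 10 31
f 16 31 5
f 30 31 16
f 4 16 14
f 16 5 15
f 14 15 3
f 16 15 14
f 4 14 21
f 14 3 20
f 21 20 7
f 14 20 21
f 4 21 26
f 21 7 27
f 26 27 9
f 21 27 26
f 4 26 30
f 26 9 33
f 30 33 10
f 26 33 30
f 5 31 19
f 31 10 32
f 19 32 6
f 31 32 19
f 3 15 39
f 15 5 40
f 39 40 12
f 15 40 39
f 7 20 36
f 20 3 35
f 36 35 11
f 20 35 36
f 9 27 28
f 27 7 24
f 28 24 8
f 27 24 28
f 10 33 29
f 33 9 25
f 29 25 2
f 33 25 29
f 44 43 47
f 44 47 45
f 45 47 48
f 45 48 46
f 47 43 49
f 47 49 48
f 48 49 50
f 48 50 46
f 49 43 51
f 49 51 50
f 50 51 52
f 50 52 46
f 51 43 53
f 51 53 52
f 52 53 54
f 52 54 46
f 53 43 55
f 53 55 54
f 54 55 56
f 54 56 46
f 55 43 57
f 55 57 56
f 56 57 58
f 56 58 46
f 57 43 59
f 57 59 58
f 58 59 60
f 58 60 46
f 59 43 61
f 59 61 60
f 60 61 62
f 60 62 46
f 61 43 44
f 61 44 62
f 62 44 45
f 62 45 46
f 64 63 66
f 64 66 65
f 66 63 67
f 66 67 65
f 67 63 68
f 67 68 65
f 68 63 69
f 68 69 65
f 69 63 70
f 69 70 65
f 70 63 71
f 70 71 65
f 71 63 72
f 71 72 65
f 72 63 73
f 72 73 65
f 73 63 74
f 73 74 65
f 74 63 75
f 74 75 65
f 75 63 76
f 75 76 65
f 76 63 77
f 76 77 65
f 77 63 78
f 77 78 65
f 78 63 64
f 78 64 65
f 80 79 82
f 80 82 81
f 82 79 83
f 82 83 81
f 83 79 84
f 83 84 81
f 84 79 85
f 84 85 81
f 85 79 86
f 85 86 81
f 86 79 87
f 86 87 81
f 87 79 88
f 87 88 81
f 88 79 89
f 88 89 81
f 89 79 90
f 89 90 81
f 90 79 91
f 90 91 81
f 91 79 92
f 91 92 81
f 92 79 93
f 92 93 81
f 93 79 94
f 93 94 81
f 94 79 95
f 94 95 81
f 95 79 96
f 95 96 81
f 96 79 80
f 96 80 81



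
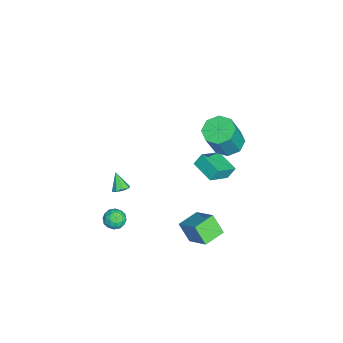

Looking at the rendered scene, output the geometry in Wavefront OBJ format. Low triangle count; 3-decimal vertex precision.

v 2.26 1.096 -3.638
v 3.349 2.124 -2.586
v 1.24 2.029 -3.494
v 2.328 3.057 -2.442
v 2.712 1.763 -4.758
v 3.8 2.791 -3.706
v 1.691 2.696 -4.614
v 2.78 3.724 -3.562
v 0.165 3.676 2.462
v 0.842 4.405 2.359
v 1.672 3.913 4.314
v 0.995 3.184 4.418
v 0.199 4.648 2.693
v 1.028 4.156 4.648
v -0.465 4.323 2.892
v 0.365 3.831 4.848
v -0.759 3.618 2.84
v 0.07 3.126 4.795
v -0.512 2.947 2.566
v 0.318 2.455 4.521
v 0.132 2.704 2.232
v 0.961 2.212 4.187
v 0.795 3.029 2.032
v 1.625 2.537 3.988
v 1.09 3.734 2.085
v 1.919 3.242 4.04
v 3.276 -1.816 -2.31
v 3.629 -2.108 -2.873
v 2.771 -2.852 -2.087
v 3.124 -3.144 -2.65
v 3.49 -2.942 -2.057
v 3.803 -2.302 -2.195
v 2.597 -2.658 -2.765
v 2.91 -2.018 -2.903
v 3.209 -2.629 -3.154
v 3.761 -2.804 -2.716
v 2.639 -2.156 -2.244
v 3.191 -2.331 -1.806
v 3.497 -1.871 -2.611
v 2.903 -3.089 -2.349
v 3.119 -2.97 -2.001
v 3.326 -3.142 -2.331
v 3.599 -1.985 -2.213
v 3.806 -2.157 -2.543
v 3.725 -2.647 -2.064
v 2.594 -2.803 -2.417
v 2.801 -2.975 -2.747
v 3.074 -1.818 -2.629
v 3.281 -1.99 -2.959
v 2.675 -2.313 -2.896
v 3.458 -2.349 -3.107
v 3.161 -2.958 -2.976
v 2.851 -2.673 -3.043
v 3.035 -2.296 -3.124
v 3.782 -2.452 -2.85
v 3.485 -3.061 -2.719
v 3.701 -2.942 -2.371
v 3.884 -2.566 -2.452
v 3.535 -2.758 -3.015
v 2.915 -1.899 -2.241
v 2.618 -2.508 -2.11
v 2.516 -2.394 -2.508
v 2.699 -2.018 -2.589
v 3.239 -2.002 -1.984
v 2.942 -2.611 -1.853
v 3.365 -2.664 -1.836
v 3.549 -2.287 -1.917
v 2.865 -2.202 -1.945
v -1.571 1.577 -1.741
v -1.778 2.021 -0.998
v -2.71 2.507 -2.614
v -2.916 2.952 -1.871
v -0.444 2.648 -2.069
v -0.65 3.093 -1.326
v -1.582 3.579 -2.942
v -1.789 4.023 -2.199
v -0.548 -2.618 -3.666
v -0.134 -2.396 -3.343
v -1.132 -3.002 -2.654
v -0.455 -2.112 -3.42
v -0.831 -2.124 -3.641
v -1.041 -2.425 -3.877
v -0.962 -2.839 -3.989
v -0.64 -3.123 -3.912
v -0.265 -3.112 -3.69
v -0.055 -2.81 -3.455
f 2 4 1
f 5 2 1
f 1 4 3
f 3 5 1
f 2 8 4
f 6 2 5
f 6 8 2
f 4 8 3
f 7 5 3
f 3 8 7
f 7 6 5
f 8 6 7
f 10 9 13
f 10 13 11
f 11 13 14
f 11 14 12
f 13 9 15
f 13 15 14
f 14 15 16
f 14 16 12
f 15 9 17
f 15 17 16
f 16 17 18
f 16 18 12
f 17 9 19
f 17 19 18
f 18 19 20
f 18 20 12
f 19 9 21
f 19 21 20
f 20 21 22
f 20 22 12
f 21 9 23
f 21 23 22
f 22 23 24
f 22 24 12
f 23 9 25
f 23 25 24
f 24 25 26
f 24 26 12
f 25 9 10
f 25 10 26
f 26 10 11
f 26 11 12
f 27 64 43
f 64 38 67
f 43 67 32
f 64 67 43
f 27 43 39
f 43 32 44
f 39 44 28
f 43 44 39
f 27 39 48
f 39 28 49
f 48 49 34
f 39 49 48
f 27 48 60
f 48 34 63
f 60 63 37
f 48 63 60
f 27 60 64
f 60 37 68
f 64 68 38
f 60 68 64
f 28 44 55
f 44 32 58
f 55 58 36
f 44 58 55
f 32 67 45
f 67 38 66
f 45 66 31
f 67 66 45
f 38 68 65
f 68 37 61
f 65 61 29
f 68 61 65
f 37 63 62
f 63 34 50
f 62 50 33
f 63 50 62
f 34 49 54
f 49 28 51
f 54 51 35
f 49 51 54
f 30 56 42
f 56 36 57
f 42 57 31
f 56 57 42
f 30 42 40
f 42 31 41
f 40 41 29
f 42 41 40
f 30 40 47
f 40 29 46
f 47 46 33
f 40 46 47
f 30 47 52
f 47 33 53
f 52 53 35
f 47 53 52
f 30 52 56
f 52 35 59
f 56 59 36
f 52 59 56
f 31 57 45
f 57 36 58
f 45 58 32
f 57 58 45
f 29 41 65
f 41 31 66
f 65 66 38
f 41 66 65
f 33 46 62
f 46 29 61
f 62 61 37
f 46 61 62
f 35 53 54
f 53 33 50
f 54 50 34
f 53 50 54
f 36 59 55
f 59 35 51
f 55 51 28
f 59 51 55
f 70 72 69
f 73 70 69
f 69 72 71
f 71 73 69
f 70 76 72
f 74 70 73
f 74 76 70
f 72 76 71
f 75 73 71
f 71 76 75
f 75 74 73
f 76 74 75
f 78 77 80
f 78 80 79
f 80 77 81
f 80 81 79
f 81 77 82
f 81 82 79
f 82 77 83
f 82 83 79
f 83 77 84
f 83 84 79
f 84 77 85
f 84 85 79
f 85 77 86
f 85 86 79
f 86 77 78
f 86 78 79



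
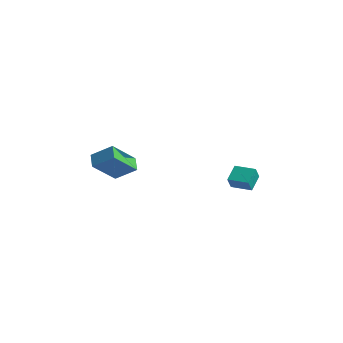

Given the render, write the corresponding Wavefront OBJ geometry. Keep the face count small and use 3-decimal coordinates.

v -3.666 -4.091 3.699
v -2.624 -3.595 4.475
v -3.361 -2.705 2.405
v -2.32 -2.209 3.181
v -3.08 -4.631 3.259
v -2.039 -4.135 4.035
v -2.776 -3.245 1.965
v -1.734 -2.749 2.741
v 0.091 2.316 0.694
v -0.152 3.239 1.297
v -0.029 2.776 -0.059
v -0.272 3.699 0.545
v 1.252 2.621 0.695
v 1.009 3.544 1.299
v 1.132 3.081 -0.057
v 0.889 4.004 0.546
f 2 4 1
f 5 2 1
f 1 4 3
f 3 5 1
f 2 8 4
f 6 2 5
f 6 8 2
f 4 8 3
f 7 5 3
f 3 8 7
f 7 6 5
f 8 6 7
f 10 12 9
f 13 10 9
f 9 12 11
f 11 13 9
f 10 16 12
f 14 10 13
f 14 16 10
f 12 16 11
f 15 13 11
f 11 16 15
f 15 14 13
f 16 14 15



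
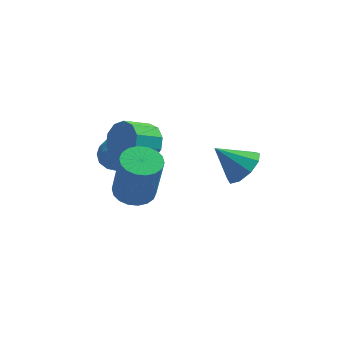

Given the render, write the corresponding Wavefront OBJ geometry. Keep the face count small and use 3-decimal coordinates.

v -2.009 2.318 0.984
v -1.494 2.927 0.948
v -1.306 1.673 0.112
v -0.791 2.282 0.076
v -0.835 1.835 0.736
v -1.27 2.234 1.276
v -1.53 2.366 -0.216
v -1.965 2.765 0.324
v -1.198 2.957 0.207
v -0.768 2.629 0.795
v -2.032 1.971 0.265
v -1.602 1.643 0.853
v -1.813 2.679 1.043
v -0.987 1.921 0.017
v -1.013 1.658 0.405
v -0.71 2.016 0.384
v -1.681 2.272 1.235
v -1.378 2.63 1.214
v -0.992 1.988 1.09
v -1.422 1.97 -0.154
v -1.119 2.328 -0.175
v -2.09 2.584 0.676
v -1.787 2.942 0.655
v -1.808 2.612 -0.03
v -1.336 3.055 0.586
v -0.923 2.676 0.073
v -1.358 2.725 -0.098
v -1.613 2.96 0.219
v -1.084 2.862 0.932
v -0.671 2.483 0.419
v -0.697 2.22 0.807
v -0.952 2.454 1.124
v -0.91 2.88 0.496
v -2.129 2.117 0.641
v -1.716 1.738 0.128
v -1.848 2.146 -0.064
v -2.103 2.38 0.253
v -1.877 1.924 0.987
v -1.464 1.545 0.474
v -1.187 1.64 0.841
v -1.442 1.875 1.158
v -1.89 1.72 0.564
v 3.29 3.514 -0.993
v 3.872 3.855 -0.382
v 2.17 3.586 0.033
v 3.606 4.317 -0.704
v 3.193 4.403 -1.161
v 2.825 4.073 -1.54
v 2.674 3.482 -1.662
v 2.812 2.905 -1.472
v 3.173 2.614 -1.057
v 3.589 2.743 -0.612
v 3.865 3.233 -0.346
v -0.492 -0.602 0.909
v 0.024 -1.184 0.722
v 0.348 -1.54 2.724
v -0.168 -0.958 2.911
v 0.232 -0.896 0.739
v 0.557 -1.252 2.742
v 0.297 -0.549 0.79
v 0.622 -0.905 2.793
v 0.206 -0.213 0.865
v 0.53 -0.569 2.868
v -0.024 0.046 0.948
v 0.3 -0.311 2.951
v -0.347 0.176 1.023
v -0.022 -0.18 3.026
v -0.698 0.153 1.076
v -0.374 -0.203 3.079
v -1.008 -0.02 1.096
v -0.684 -0.376 3.098
v -1.217 -0.308 1.078
v -0.892 -0.664 3.081
v -1.282 -0.655 1.027
v -0.957 -1.011 3.03
v -1.19 -0.991 0.952
v -0.866 -1.347 2.955
v -0.96 -1.249 0.869
v -0.636 -1.606 2.872
v -0.638 -1.38 0.794
v -0.313 -1.736 2.797
v -0.286 -1.357 0.741
v 0.038 -1.713 2.744
v -0.241 1.95 1.531
v 0.353 1.674 2.088
v -0.525 1.034 2.707
v -1.119 1.31 2.149
v 0.152 2.129 2.274
v -0.726 1.49 2.893
v -0.199 2.516 2.176
v -1.076 1.877 2.795
v -0.566 2.687 1.832
v -1.444 2.048 2.451
v -0.809 2.576 1.372
v -1.687 1.937 1.991
v -0.835 2.226 0.973
v -1.713 1.586 1.592
v -0.634 1.77 0.787
v -1.512 1.131 1.406
v -0.284 1.383 0.885
v -1.161 0.744 1.504
v 0.084 1.212 1.229
v -0.794 0.573 1.848
v 0.327 1.323 1.689
v -0.551 0.684 2.308
f 1 38 17
f 38 12 41
f 17 41 6
f 38 41 17
f 1 17 13
f 17 6 18
f 13 18 2
f 17 18 13
f 1 13 22
f 13 2 23
f 22 23 8
f 13 23 22
f 1 22 34
f 22 8 37
f 34 37 11
f 22 37 34
f 1 34 38
f 34 11 42
f 38 42 12
f 34 42 38
f 2 18 29
f 18 6 32
f 29 32 10
f 18 32 29
f 6 41 19
f 41 12 40
f 19 40 5
f 41 40 19
f 12 42 39
f 42 11 35
f 39 35 3
f 42 35 39
f 11 37 36
f 37 8 24
f 36 24 7
f 37 24 36
f 8 23 28
f 23 2 25
f 28 25 9
f 23 25 28
f 4 30 16
f 30 10 31
f 16 31 5
f 30 31 16
f 4 16 14
f 16 5 15
f 14 15 3
f 16 15 14
f 4 14 21
f 14 3 20
f 21 20 7
f 14 20 21
f 4 21 26
f 21 7 27
f 26 27 9
f 21 27 26
f 4 26 30
f 26 9 33
f 30 33 10
f 26 33 30
f 5 31 19
f 31 10 32
f 19 32 6
f 31 32 19
f 3 15 39
f 15 5 40
f 39 40 12
f 15 40 39
f 7 20 36
f 20 3 35
f 36 35 11
f 20 35 36
f 9 27 28
f 27 7 24
f 28 24 8
f 27 24 28
f 10 33 29
f 33 9 25
f 29 25 2
f 33 25 29
f 44 43 46
f 44 46 45
f 46 43 47
f 46 47 45
f 47 43 48
f 47 48 45
f 48 43 49
f 48 49 45
f 49 43 50
f 49 50 45
f 50 43 51
f 50 51 45
f 51 43 52
f 51 52 45
f 52 43 53
f 52 53 45
f 53 43 44
f 53 44 45
f 55 54 58
f 55 58 56
f 56 58 59
f 56 59 57
f 58 54 60
f 58 60 59
f 59 60 61
f 59 61 57
f 60 54 62
f 60 62 61
f 61 62 63
f 61 63 57
f 62 54 64
f 62 64 63
f 63 64 65
f 63 65 57
f 64 54 66
f 64 66 65
f 65 66 67
f 65 67 57
f 66 54 68
f 66 68 67
f 67 68 69
f 67 69 57
f 68 54 70
f 68 70 69
f 69 70 71
f 69 71 57
f 70 54 72
f 70 72 71
f 71 72 73
f 71 73 57
f 72 54 74
f 72 74 73
f 73 74 75
f 73 75 57
f 74 54 76
f 74 76 75
f 75 76 77
f 75 77 57
f 76 54 78
f 76 78 77
f 77 78 79
f 77 79 57
f 78 54 80
f 78 80 79
f 79 80 81
f 79 81 57
f 80 54 82
f 80 82 81
f 81 82 83
f 81 83 57
f 82 54 55
f 82 55 83
f 83 55 56
f 83 56 57
f 85 84 88
f 85 88 86
f 86 88 89
f 86 89 87
f 88 84 90
f 88 90 89
f 89 90 91
f 89 91 87
f 90 84 92
f 90 92 91
f 91 92 93
f 91 93 87
f 92 84 94
f 92 94 93
f 93 94 95
f 93 95 87
f 94 84 96
f 94 96 95
f 95 96 97
f 95 97 87
f 96 84 98
f 96 98 97
f 97 98 99
f 97 99 87
f 98 84 100
f 98 100 99
f 99 100 101
f 99 101 87
f 100 84 102
f 100 102 101
f 101 102 103
f 101 103 87
f 102 84 104
f 102 104 103
f 103 104 105
f 103 105 87
f 104 84 85
f 104 85 105
f 105 85 86
f 105 86 87



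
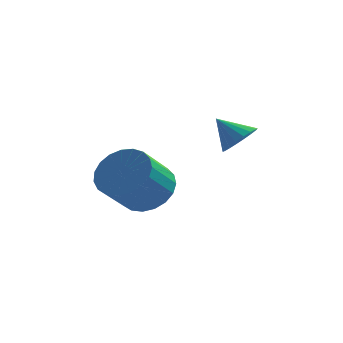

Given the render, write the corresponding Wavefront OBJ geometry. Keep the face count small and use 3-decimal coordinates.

v -1.065 -0.352 1.985
v -0.205 -0.778 2.009
v -0.714 -1.753 2.999
v -1.575 -1.328 2.975
v -0.17 -0.503 2.297
v -0.68 -1.479 3.287
v -0.29 -0.203 2.531
v -0.8 -1.178 3.521
v -0.544 0.071 2.671
v -1.054 -0.904 3.661
v -0.888 0.273 2.692
v -1.398 -0.703 3.682
v -1.263 0.366 2.591
v -1.772 -0.61 3.581
v -1.603 0.335 2.385
v -2.113 -0.641 3.375
v -1.851 0.185 2.11
v -2.361 -0.79 3.1
v -1.963 -0.058 1.813
v -2.472 -1.033 2.803
v -1.919 -0.351 1.546
v -2.429 -1.327 2.536
v -1.728 -0.645 1.355
v -2.238 -1.62 2.345
v -1.422 -0.888 1.273
v -1.932 -1.864 2.263
v -1.055 -1.039 1.314
v -1.564 -2.014 2.304
v -0.689 -1.071 1.471
v -1.199 -2.046 2.461
v -0.388 -0.978 1.717
v -0.898 -1.953 2.707
v 1.273 2.228 3.177
v 1.753 2.178 3.685
v 0.487 2.452 3.943
v 1.764 2.48 3.608
v 1.678 2.732 3.446
v 1.512 2.884 3.231
v 1.299 2.906 3.005
v 1.08 2.794 2.814
v 0.9 2.57 2.694
v 0.794 2.278 2.67
v 0.782 1.976 2.746
v 0.868 1.725 2.908
v 1.034 1.572 3.123
v 1.248 1.55 3.349
v 1.466 1.662 3.541
v 1.647 1.886 3.661
f 2 1 5
f 2 5 3
f 3 5 6
f 3 6 4
f 5 1 7
f 5 7 6
f 6 7 8
f 6 8 4
f 7 1 9
f 7 9 8
f 8 9 10
f 8 10 4
f 9 1 11
f 9 11 10
f 10 11 12
f 10 12 4
f 11 1 13
f 11 13 12
f 12 13 14
f 12 14 4
f 13 1 15
f 13 15 14
f 14 15 16
f 14 16 4
f 15 1 17
f 15 17 16
f 16 17 18
f 16 18 4
f 17 1 19
f 17 19 18
f 18 19 20
f 18 20 4
f 19 1 21
f 19 21 20
f 20 21 22
f 20 22 4
f 21 1 23
f 21 23 22
f 22 23 24
f 22 24 4
f 23 1 25
f 23 25 24
f 24 25 26
f 24 26 4
f 25 1 27
f 25 27 26
f 26 27 28
f 26 28 4
f 27 1 29
f 27 29 28
f 28 29 30
f 28 30 4
f 29 1 31
f 29 31 30
f 30 31 32
f 30 32 4
f 31 1 2
f 31 2 32
f 32 2 3
f 32 3 4
f 34 33 36
f 34 36 35
f 36 33 37
f 36 37 35
f 37 33 38
f 37 38 35
f 38 33 39
f 38 39 35
f 39 33 40
f 39 40 35
f 40 33 41
f 40 41 35
f 41 33 42
f 41 42 35
f 42 33 43
f 42 43 35
f 43 33 44
f 43 44 35
f 44 33 45
f 44 45 35
f 45 33 46
f 45 46 35
f 46 33 47
f 46 47 35
f 47 33 48
f 47 48 35
f 48 33 34
f 48 34 35



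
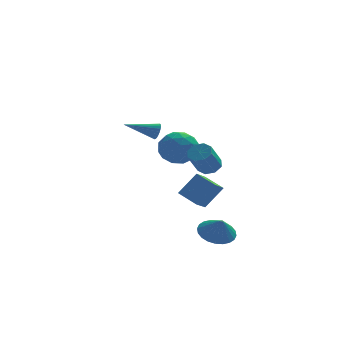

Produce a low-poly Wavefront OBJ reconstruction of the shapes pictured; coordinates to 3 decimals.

v -0.223 -3.294 3.235
v -0.071 -3.542 3.69
v -1.977 -3.286 3.825
v -0.052 -3.34 3.745
v -0.059 -3.13 3.722
v -0.09 -2.946 3.626
v -0.142 -2.814 3.469
v -0.207 -2.756 3.277
v -0.273 -2.78 3.079
v -0.333 -2.881 2.904
v -0.375 -3.046 2.78
v -0.395 -3.249 2.725
v -0.388 -3.458 2.748
v -0.356 -3.642 2.844
v -0.304 -3.774 3.001
v -0.24 -3.832 3.193
v -0.173 -3.809 3.391
v -0.114 -3.707 3.566
v 1.194 0.518 -0.139
v 2.31 0.261 0.214
v 0.49 -0.421 1.406
v 1.606 -0.678 1.759
v 1.21 0.453 1.8
v 1.645 1.033 0.845
v 1.155 -1.193 0.775
v 1.59 -0.613 -0.18
v 2.286 -0.796 0.779
v 2.32 0.221 1.412
v 0.48 -0.381 0.208
v 0.514 0.636 0.841
v 1.814 0.472 -0.098
v 0.986 -0.632 1.718
v 0.753 0.033 1.742
v 1.409 -0.118 1.949
v 1.423 0.925 0.273
v 2.079 0.774 0.481
v 1.432 0.887 1.412
v 0.721 -0.934 1.139
v 1.377 -1.085 1.347
v 1.391 -0.042 -0.329
v 2.047 -0.193 -0.122
v 1.368 -1.047 0.208
v 2.456 -0.301 0.442
v 2.042 -0.852 1.349
v 1.777 -1.155 0.771
v 2.033 -0.814 0.21
v 2.476 0.297 0.814
v 2.062 -0.254 1.722
v 1.829 0.41 1.746
v 2.085 0.751 1.185
v 2.462 -0.324 1.146
v 0.738 0.094 -0.102
v 0.324 -0.457 0.806
v 0.715 -0.911 0.435
v 0.971 -0.57 -0.126
v 0.758 0.692 0.271
v 0.344 0.141 1.178
v 0.767 0.654 1.41
v 1.023 0.995 0.849
v 0.338 0.164 0.474
v 2.691 -2.464 0.309
v 3.007 -1.998 0.758
v 2.325 -2.79 2.06
v 2.009 -3.256 1.611
v 2.507 -1.831 0.597
v 1.825 -2.623 1.9
v 2.115 -2.034 0.268
v 1.433 -2.826 1.571
v 2.06 -2.49 -0.037
v 1.378 -3.282 1.265
v 2.375 -2.93 -0.14
v 1.693 -3.722 1.162
v 2.875 -3.097 0.02
v 2.193 -3.889 1.323
v 3.267 -2.894 0.349
v 2.585 -3.686 1.652
v 3.322 -2.438 0.655
v 2.64 -3.23 1.957
v 2.961 -3.255 -4.325
v 3.593 -2.429 -4.031
v 3.159 -3.785 -3.255
v 3.216 -2.297 -3.896
v 2.801 -2.31 -3.826
v 2.41 -2.467 -3.832
v 2.103 -2.744 -3.913
v 1.927 -3.099 -4.057
v 1.908 -3.478 -4.241
v 2.05 -3.822 -4.438
v 2.33 -4.08 -4.618
v 2.707 -4.213 -4.753
v 3.122 -4.199 -4.823
v 3.513 -4.042 -4.817
v 3.82 -3.765 -4.736
v 3.996 -3.41 -4.593
v 4.015 -3.032 -4.408
v 3.873 -2.687 -4.211
v 2.632 4.492 -4.739
v 1.933 3.335 -4
v 3.727 4.701 -3.377
v 3.028 3.544 -2.638
v 3.532 3.576 -5.322
v 2.833 2.419 -4.583
v 4.627 3.785 -3.96
v 3.928 2.628 -3.221
f 2 1 4
f 2 4 3
f 4 1 5
f 4 5 3
f 5 1 6
f 5 6 3
f 6 1 7
f 6 7 3
f 7 1 8
f 7 8 3
f 8 1 9
f 8 9 3
f 9 1 10
f 9 10 3
f 10 1 11
f 10 11 3
f 11 1 12
f 11 12 3
f 12 1 13
f 12 13 3
f 13 1 14
f 13 14 3
f 14 1 15
f 14 15 3
f 15 1 16
f 15 16 3
f 16 1 17
f 16 17 3
f 17 1 18
f 17 18 3
f 18 1 2
f 18 2 3
f 19 56 35
f 56 30 59
f 35 59 24
f 56 59 35
f 19 35 31
f 35 24 36
f 31 36 20
f 35 36 31
f 19 31 40
f 31 20 41
f 40 41 26
f 31 41 40
f 19 40 52
f 40 26 55
f 52 55 29
f 40 55 52
f 19 52 56
f 52 29 60
f 56 60 30
f 52 60 56
f 20 36 47
f 36 24 50
f 47 50 28
f 36 50 47
f 24 59 37
f 59 30 58
f 37 58 23
f 59 58 37
f 30 60 57
f 60 29 53
f 57 53 21
f 60 53 57
f 29 55 54
f 55 26 42
f 54 42 25
f 55 42 54
f 26 41 46
f 41 20 43
f 46 43 27
f 41 43 46
f 22 48 34
f 48 28 49
f 34 49 23
f 48 49 34
f 22 34 32
f 34 23 33
f 32 33 21
f 34 33 32
f 22 32 39
f 32 21 38
f 39 38 25
f 32 38 39
f 22 39 44
f 39 25 45
f 44 45 27
f 39 45 44
f 22 44 48
f 44 27 51
f 48 51 28
f 44 51 48
f 23 49 37
f 49 28 50
f 37 50 24
f 49 50 37
f 21 33 57
f 33 23 58
f 57 58 30
f 33 58 57
f 25 38 54
f 38 21 53
f 54 53 29
f 38 53 54
f 27 45 46
f 45 25 42
f 46 42 26
f 45 42 46
f 28 51 47
f 51 27 43
f 47 43 20
f 51 43 47
f 62 61 65
f 62 65 63
f 63 65 66
f 63 66 64
f 65 61 67
f 65 67 66
f 66 67 68
f 66 68 64
f 67 61 69
f 67 69 68
f 68 69 70
f 68 70 64
f 69 61 71
f 69 71 70
f 70 71 72
f 70 72 64
f 71 61 73
f 71 73 72
f 72 73 74
f 72 74 64
f 73 61 75
f 73 75 74
f 74 75 76
f 74 76 64
f 75 61 77
f 75 77 76
f 76 77 78
f 76 78 64
f 77 61 62
f 77 62 78
f 78 62 63
f 78 63 64
f 80 79 82
f 80 82 81
f 82 79 83
f 82 83 81
f 83 79 84
f 83 84 81
f 84 79 85
f 84 85 81
f 85 79 86
f 85 86 81
f 86 79 87
f 86 87 81
f 87 79 88
f 87 88 81
f 88 79 89
f 88 89 81
f 89 79 90
f 89 90 81
f 90 79 91
f 90 91 81
f 91 79 92
f 91 92 81
f 92 79 93
f 92 93 81
f 93 79 94
f 93 94 81
f 94 79 95
f 94 95 81
f 95 79 96
f 95 96 81
f 96 79 80
f 96 80 81
f 98 100 97
f 101 98 97
f 97 100 99
f 99 101 97
f 98 104 100
f 102 98 101
f 102 104 98
f 100 104 99
f 103 101 99
f 99 104 103
f 103 102 101
f 104 102 103



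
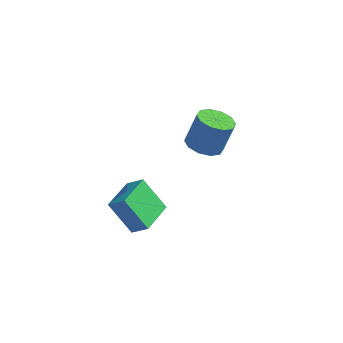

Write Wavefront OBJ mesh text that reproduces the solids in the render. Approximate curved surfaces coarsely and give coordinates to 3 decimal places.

v -1.874 -3.345 -1.44
v -2.894 -3.248 -0.147
v -1.784 -1.788 -1.485
v -2.804 -1.691 -0.192
v -1.176 -3.369 -0.888
v -2.196 -3.272 0.405
v -1.086 -1.812 -0.933
v -2.106 -1.715 0.36
v -1.09 2.006 -0.33
v -0.355 2.286 -0.594
v 0.006 2.694 0.847
v -0.73 2.414 1.11
v -0.69 2.673 -0.619
v -0.33 3.081 0.821
v -1.179 2.806 -0.535
v -0.818 3.214 0.906
v -1.633 2.632 -0.372
v -1.273 3.04 1.069
v -1.88 2.22 -0.193
v -1.52 2.628 1.247
v -1.826 1.726 -0.067
v -1.465 2.134 1.374
v -1.49 1.339 -0.041
v -1.13 1.747 1.399
v -1.002 1.206 -0.126
v -0.641 1.614 1.315
v -0.547 1.38 -0.289
v -0.187 1.788 1.152
v -0.3 1.792 -0.467
v 0.06 2.2 0.973
f 2 4 1
f 5 2 1
f 1 4 3
f 3 5 1
f 2 8 4
f 6 2 5
f 6 8 2
f 4 8 3
f 7 5 3
f 3 8 7
f 7 6 5
f 8 6 7
f 10 9 13
f 10 13 11
f 11 13 14
f 11 14 12
f 13 9 15
f 13 15 14
f 14 15 16
f 14 16 12
f 15 9 17
f 15 17 16
f 16 17 18
f 16 18 12
f 17 9 19
f 17 19 18
f 18 19 20
f 18 20 12
f 19 9 21
f 19 21 20
f 20 21 22
f 20 22 12
f 21 9 23
f 21 23 22
f 22 23 24
f 22 24 12
f 23 9 25
f 23 25 24
f 24 25 26
f 24 26 12
f 25 9 27
f 25 27 26
f 26 27 28
f 26 28 12
f 27 9 29
f 27 29 28
f 28 29 30
f 28 30 12
f 29 9 10
f 29 10 30
f 30 10 11
f 30 11 12



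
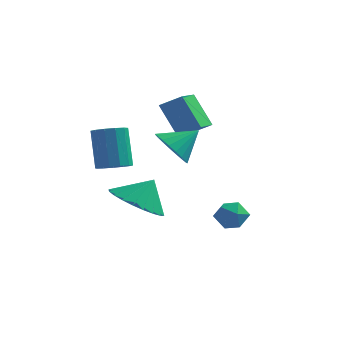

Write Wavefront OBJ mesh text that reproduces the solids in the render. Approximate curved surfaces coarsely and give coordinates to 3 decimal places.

v 0.644 1.955 -1.729
v 1.25 1.837 -1.903
v 0.71 1.223 -0.997
v 1.316 1.105 -1.171
v 1.167 1.659 -0.884
v 1.126 2.111 -1.337
v 0.834 0.949 -1.563
v 0.793 1.401 -2.016
v 1.367 1.215 -1.8
v 1.573 1.654 -1.38
v 0.387 1.406 -1.52
v 0.593 1.845 -1.1
v -0.751 0.568 1.642
v -0.331 -0.098 1.785
v -0.029 1.172 2.338
v -0.177 0.025 1.518
v -0.121 0.242 1.272
v -0.174 0.515 1.09
v -0.327 0.798 1.004
v -0.553 1.041 1.027
v -0.814 1.202 1.158
v -1.063 1.253 1.372
v -1.259 1.186 1.633
v -1.366 1.012 1.895
v -1.367 0.762 2.114
v -1.262 0.478 2.251
v -1.068 0.209 2.283
v -0.819 0.003 2.204
v -0.559 -0.106 2.028
v -1.999 0.672 -0.983
v -1.037 0.388 -1.324
v -1.541 1.088 -0.037
v -1.067 0.771 -1.478
v -1.239 1.139 -1.556
v -1.527 1.436 -1.547
v -1.887 1.617 -1.452
v -2.264 1.653 -1.285
v -2.6 1.541 -1.073
v -2.845 1.296 -0.847
v -2.962 0.957 -0.641
v -2.931 0.574 -0.488
v -2.759 0.206 -0.41
v -2.471 -0.091 -0.419
v -2.111 -0.272 -0.514
v -1.735 -0.308 -0.681
v -1.398 -0.196 -0.893
v -1.153 0.049 -1.119
v -1.768 2.104 2.94
v -1.009 2.234 3.387
v -1.803 3.31 2.652
v -1.045 3.439 3.1
v -1.015 1.841 1.74
v -0.257 1.97 2.188
v -1.051 3.046 1.453
v -0.292 3.176 1.9
v -2.095 -0.914 1.177
v -1.538 -1.033 1.367
v -1.909 -0.525 2.773
v -2.465 -0.406 2.583
v -1.534 -0.715 1.253
v -1.904 -0.207 2.659
v -1.707 -0.46 1.115
v -2.078 0.048 2.521
v -2.004 -0.349 0.997
v -2.375 0.159 2.402
v -2.33 -0.418 0.936
v -2.7 0.091 2.341
v -2.58 -0.644 0.951
v -2.951 -0.135 2.357
v -2.677 -0.956 1.039
v -3.048 -0.447 2.444
v -2.589 -1.255 1.17
v -2.959 -0.746 2.576
v -2.344 -1.445 1.304
v -2.714 -0.937 2.709
v -2.02 -1.467 1.397
v -2.39 -0.959 2.803
v -1.719 -1.314 1.421
v -2.09 -0.805 2.826
f 1 12 6
f 1 6 2
f 1 2 8
f 1 8 11
f 1 11 12
f 2 6 10
f 6 12 5
f 12 11 3
f 11 8 7
f 8 2 9
f 4 10 5
f 4 5 3
f 4 3 7
f 4 7 9
f 4 9 10
f 5 10 6
f 3 5 12
f 7 3 11
f 9 7 8
f 10 9 2
f 14 13 16
f 14 16 15
f 16 13 17
f 16 17 15
f 17 13 18
f 17 18 15
f 18 13 19
f 18 19 15
f 19 13 20
f 19 20 15
f 20 13 21
f 20 21 15
f 21 13 22
f 21 22 15
f 22 13 23
f 22 23 15
f 23 13 24
f 23 24 15
f 24 13 25
f 24 25 15
f 25 13 26
f 25 26 15
f 26 13 27
f 26 27 15
f 27 13 28
f 27 28 15
f 28 13 29
f 28 29 15
f 29 13 14
f 29 14 15
f 31 30 33
f 31 33 32
f 33 30 34
f 33 34 32
f 34 30 35
f 34 35 32
f 35 30 36
f 35 36 32
f 36 30 37
f 36 37 32
f 37 30 38
f 37 38 32
f 38 30 39
f 38 39 32
f 39 30 40
f 39 40 32
f 40 30 41
f 40 41 32
f 41 30 42
f 41 42 32
f 42 30 43
f 42 43 32
f 43 30 44
f 43 44 32
f 44 30 45
f 44 45 32
f 45 30 46
f 45 46 32
f 46 30 47
f 46 47 32
f 47 30 31
f 47 31 32
f 49 51 48
f 52 49 48
f 48 51 50
f 50 52 48
f 49 55 51
f 53 49 52
f 53 55 49
f 51 55 50
f 54 52 50
f 50 55 54
f 54 53 52
f 55 53 54
f 57 56 60
f 57 60 58
f 58 60 61
f 58 61 59
f 60 56 62
f 60 62 61
f 61 62 63
f 61 63 59
f 62 56 64
f 62 64 63
f 63 64 65
f 63 65 59
f 64 56 66
f 64 66 65
f 65 66 67
f 65 67 59
f 66 56 68
f 66 68 67
f 67 68 69
f 67 69 59
f 68 56 70
f 68 70 69
f 69 70 71
f 69 71 59
f 70 56 72
f 70 72 71
f 71 72 73
f 71 73 59
f 72 56 74
f 72 74 73
f 73 74 75
f 73 75 59
f 74 56 76
f 74 76 75
f 75 76 77
f 75 77 59
f 76 56 78
f 76 78 77
f 77 78 79
f 77 79 59
f 78 56 57
f 78 57 79
f 79 57 58
f 79 58 59



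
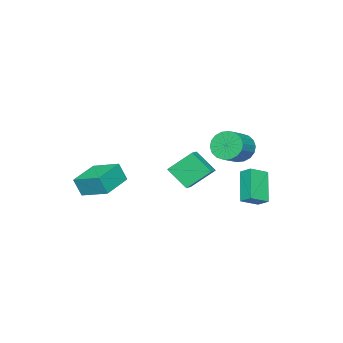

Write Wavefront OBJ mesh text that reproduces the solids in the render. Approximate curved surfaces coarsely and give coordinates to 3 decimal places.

v -4.118 2.932 -0.19
v -3.091 2.496 0.328
v -4.042 3.671 0.282
v -3.016 3.235 0.8
v -2.964 3.805 -1.74
v -1.938 3.369 -1.222
v -2.889 4.544 -1.268
v -1.862 4.108 -0.75
v -3.37 2.221 1.968
v -2.92 1.934 1.134
v -1.579 2.052 1.818
v -2.03 2.339 2.652
v -2.937 2.372 1.091
v -1.596 2.49 1.775
v -3.039 2.78 1.222
v -1.698 2.899 1.906
v -3.207 3.078 1.5
v -1.866 3.196 2.184
v -3.408 3.205 1.871
v -2.067 3.324 2.555
v -3.601 3.138 2.261
v -2.26 3.256 2.945
v -3.748 2.889 2.593
v -2.407 3.007 3.277
v -3.821 2.508 2.802
v -2.48 2.626 3.486
v -3.804 2.07 2.845
v -2.463 2.188 3.529
v -3.702 1.661 2.714
v -2.361 1.78 3.398
v -3.534 1.364 2.436
v -2.193 1.482 3.12
v -3.333 1.236 2.065
v -1.992 1.355 2.749
v -3.14 1.304 1.675
v -1.799 1.422 2.359
v -2.993 1.553 1.343
v -1.652 1.671 2.027
v -0.961 0.784 -0.519
v -0.881 -0.451 0.573
v -1.777 1.831 0.726
v -1.698 0.596 1.817
v -0.202 1.064 -0.257
v -0.123 -0.171 0.834
v -1.019 2.111 0.987
v -0.939 0.876 2.079
v 0.728 -4.073 -0.876
v 0.954 -4.463 0.269
v 0.623 -2.341 -0.264
v 0.849 -2.731 0.88
v 2.651 -3.849 -1.18
v 2.877 -4.239 -0.036
v 2.546 -2.117 -0.569
v 2.772 -2.507 0.576
f 2 4 1
f 5 2 1
f 1 4 3
f 3 5 1
f 2 8 4
f 6 2 5
f 6 8 2
f 4 8 3
f 7 5 3
f 3 8 7
f 7 6 5
f 8 6 7
f 10 9 13
f 10 13 11
f 11 13 14
f 11 14 12
f 13 9 15
f 13 15 14
f 14 15 16
f 14 16 12
f 15 9 17
f 15 17 16
f 16 17 18
f 16 18 12
f 17 9 19
f 17 19 18
f 18 19 20
f 18 20 12
f 19 9 21
f 19 21 20
f 20 21 22
f 20 22 12
f 21 9 23
f 21 23 22
f 22 23 24
f 22 24 12
f 23 9 25
f 23 25 24
f 24 25 26
f 24 26 12
f 25 9 27
f 25 27 26
f 26 27 28
f 26 28 12
f 27 9 29
f 27 29 28
f 28 29 30
f 28 30 12
f 29 9 31
f 29 31 30
f 30 31 32
f 30 32 12
f 31 9 33
f 31 33 32
f 32 33 34
f 32 34 12
f 33 9 35
f 33 35 34
f 34 35 36
f 34 36 12
f 35 9 37
f 35 37 36
f 36 37 38
f 36 38 12
f 37 9 10
f 37 10 38
f 38 10 11
f 38 11 12
f 40 42 39
f 43 40 39
f 39 42 41
f 41 43 39
f 40 46 42
f 44 40 43
f 44 46 40
f 42 46 41
f 45 43 41
f 41 46 45
f 45 44 43
f 46 44 45
f 48 50 47
f 51 48 47
f 47 50 49
f 49 51 47
f 48 54 50
f 52 48 51
f 52 54 48
f 50 54 49
f 53 51 49
f 49 54 53
f 53 52 51
f 54 52 53



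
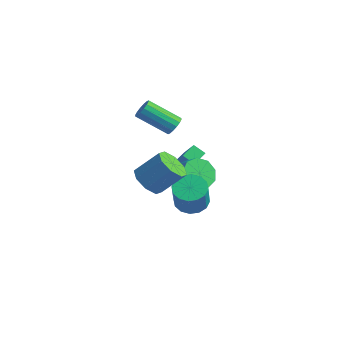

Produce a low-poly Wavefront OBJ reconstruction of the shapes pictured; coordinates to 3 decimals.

v 1.026 -0.066 0.76
v 1.626 -0.093 -0.001
v 2.535 -0.142 0.719
v 1.934 -0.114 1.48
v 1.517 0.536 0.18
v 2.426 0.487 0.899
v 1.178 0.884 0.632
v 2.087 0.835 1.351
v 0.768 0.787 1.144
v 1.677 0.738 1.863
v 0.478 0.292 1.477
v 1.387 0.243 2.196
v 0.444 -0.371 1.474
v 1.353 -0.42 2.194
v 0.683 -0.891 1.138
v 1.591 -0.94 1.857
v 1.082 -1.024 0.625
v 1.99 -1.073 1.344
v 1.454 -0.709 0.175
v 2.363 -0.758 0.894
v 1.701 -3.444 2.404
v 2.536 -3.711 2.037
v 3.353 -2.823 3.248
v 2.519 -2.556 3.616
v 2.29 -3.091 1.748
v 3.108 -2.203 2.959
v 1.7 -2.677 1.843
v 2.517 -1.789 3.055
v 1.11 -2.713 2.267
v 1.928 -1.825 3.479
v 0.867 -3.177 2.772
v 1.684 -2.289 3.983
v 1.112 -3.797 3.061
v 1.93 -2.909 4.272
v 1.703 -4.211 2.965
v 2.52 -3.323 4.177
v 2.292 -4.175 2.541
v 3.11 -3.287 3.753
v 2.651 -1.406 0.47
v 3.135 -2.024 0.051
v 3.632 -2.652 1.55
v 3.149 -2.034 1.97
v 3.42 -1.667 0.106
v 3.918 -2.295 1.605
v 3.499 -1.239 0.259
v 3.997 -1.867 1.758
v 3.351 -0.857 0.468
v 3.849 -1.485 1.967
v 3.016 -0.621 0.678
v 3.514 -1.249 2.177
v 2.582 -0.596 0.833
v 3.08 -1.224 2.332
v 2.168 -0.788 0.89
v 2.665 -1.416 2.389
v 1.882 -1.145 0.835
v 2.38 -1.773 2.334
v 1.803 -1.573 0.682
v 2.301 -2.201 2.181
v 1.951 -1.955 0.473
v 2.449 -2.583 1.972
v 2.286 -2.191 0.263
v 2.784 -2.819 1.762
v 2.72 -2.216 0.108
v 3.218 -2.844 1.607
v -3.097 3.06 -1.691
v -3.175 3.943 -1.323
v -2.481 3.301 -2.141
v -2.559 4.185 -1.773
v -1.921 2.595 -0.327
v -1.999 3.479 0.041
v -1.305 2.837 -0.777
v -1.383 3.72 -0.409
v -1.778 1.851 2.348
v -1.536 2.095 2.852
v -2.939 1.133 3.995
v -3.182 0.889 3.492
v -1.754 2.303 2.758
v -3.158 1.341 3.901
v -1.979 2.389 2.554
v -3.383 1.427 3.697
v -2.151 2.331 2.295
v -3.554 1.369 3.438
v -2.222 2.145 2.05
v -3.626 1.183 3.193
v -2.174 1.879 1.886
v -3.578 0.917 3.029
v -2.021 1.607 1.845
v -3.424 0.645 2.988
v -1.802 1.399 1.939
v -3.206 0.437 3.082
v -1.577 1.313 2.143
v -2.981 0.351 3.286
v -1.406 1.371 2.402
v -2.809 0.409 3.545
v -1.334 1.557 2.647
v -2.738 0.595 3.79
v -1.382 1.823 2.811
v -2.786 0.861 3.954
f 2 1 5
f 2 5 3
f 3 5 6
f 3 6 4
f 5 1 7
f 5 7 6
f 6 7 8
f 6 8 4
f 7 1 9
f 7 9 8
f 8 9 10
f 8 10 4
f 9 1 11
f 9 11 10
f 10 11 12
f 10 12 4
f 11 1 13
f 11 13 12
f 12 13 14
f 12 14 4
f 13 1 15
f 13 15 14
f 14 15 16
f 14 16 4
f 15 1 17
f 15 17 16
f 16 17 18
f 16 18 4
f 17 1 19
f 17 19 18
f 18 19 20
f 18 20 4
f 19 1 2
f 19 2 20
f 20 2 3
f 20 3 4
f 22 21 25
f 22 25 23
f 23 25 26
f 23 26 24
f 25 21 27
f 25 27 26
f 26 27 28
f 26 28 24
f 27 21 29
f 27 29 28
f 28 29 30
f 28 30 24
f 29 21 31
f 29 31 30
f 30 31 32
f 30 32 24
f 31 21 33
f 31 33 32
f 32 33 34
f 32 34 24
f 33 21 35
f 33 35 34
f 34 35 36
f 34 36 24
f 35 21 37
f 35 37 36
f 36 37 38
f 36 38 24
f 37 21 22
f 37 22 38
f 38 22 23
f 38 23 24
f 40 39 43
f 40 43 41
f 41 43 44
f 41 44 42
f 43 39 45
f 43 45 44
f 44 45 46
f 44 46 42
f 45 39 47
f 45 47 46
f 46 47 48
f 46 48 42
f 47 39 49
f 47 49 48
f 48 49 50
f 48 50 42
f 49 39 51
f 49 51 50
f 50 51 52
f 50 52 42
f 51 39 53
f 51 53 52
f 52 53 54
f 52 54 42
f 53 39 55
f 53 55 54
f 54 55 56
f 54 56 42
f 55 39 57
f 55 57 56
f 56 57 58
f 56 58 42
f 57 39 59
f 57 59 58
f 58 59 60
f 58 60 42
f 59 39 61
f 59 61 60
f 60 61 62
f 60 62 42
f 61 39 63
f 61 63 62
f 62 63 64
f 62 64 42
f 63 39 40
f 63 40 64
f 64 40 41
f 64 41 42
f 66 68 65
f 69 66 65
f 65 68 67
f 67 69 65
f 66 72 68
f 70 66 69
f 70 72 66
f 68 72 67
f 71 69 67
f 67 72 71
f 71 70 69
f 72 70 71
f 74 73 77
f 74 77 75
f 75 77 78
f 75 78 76
f 77 73 79
f 77 79 78
f 78 79 80
f 78 80 76
f 79 73 81
f 79 81 80
f 80 81 82
f 80 82 76
f 81 73 83
f 81 83 82
f 82 83 84
f 82 84 76
f 83 73 85
f 83 85 84
f 84 85 86
f 84 86 76
f 85 73 87
f 85 87 86
f 86 87 88
f 86 88 76
f 87 73 89
f 87 89 88
f 88 89 90
f 88 90 76
f 89 73 91
f 89 91 90
f 90 91 92
f 90 92 76
f 91 73 93
f 91 93 92
f 92 93 94
f 92 94 76
f 93 73 95
f 93 95 94
f 94 95 96
f 94 96 76
f 95 73 97
f 95 97 96
f 96 97 98
f 96 98 76
f 97 73 74
f 97 74 98
f 98 74 75
f 98 75 76

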